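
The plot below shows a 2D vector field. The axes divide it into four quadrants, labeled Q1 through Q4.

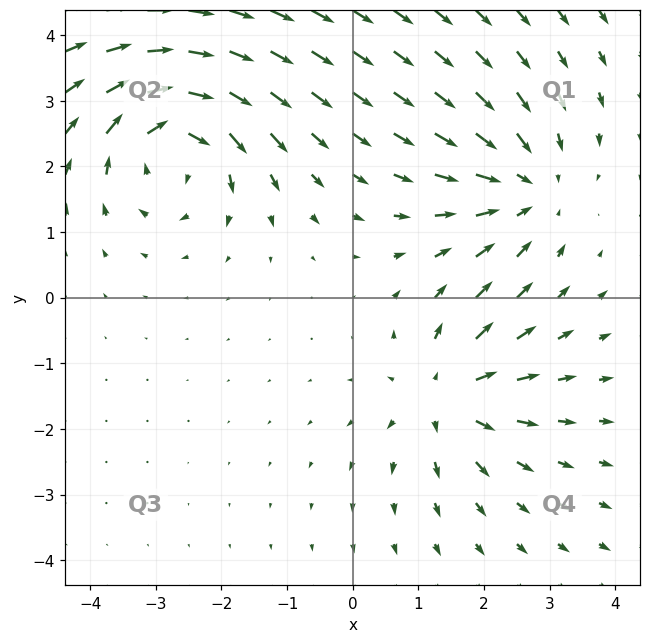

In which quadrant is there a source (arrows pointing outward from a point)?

Q4

The source sits at approximately (1.4, -1.5), which lies in quadrant Q4. The divergence there is about +5, positive as expected for a source.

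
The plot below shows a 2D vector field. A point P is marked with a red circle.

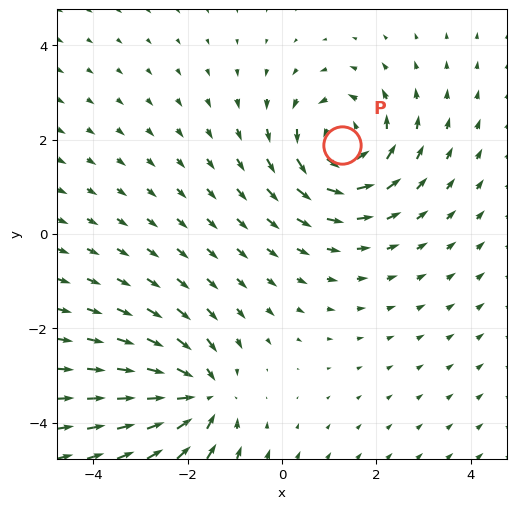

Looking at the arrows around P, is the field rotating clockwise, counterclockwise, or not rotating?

counterclockwise

Near P at (1.3, 1.9) the arrows circulate counterclockwise. The curl (z-component) there is about +4; positive curl means counterclockwise rotation.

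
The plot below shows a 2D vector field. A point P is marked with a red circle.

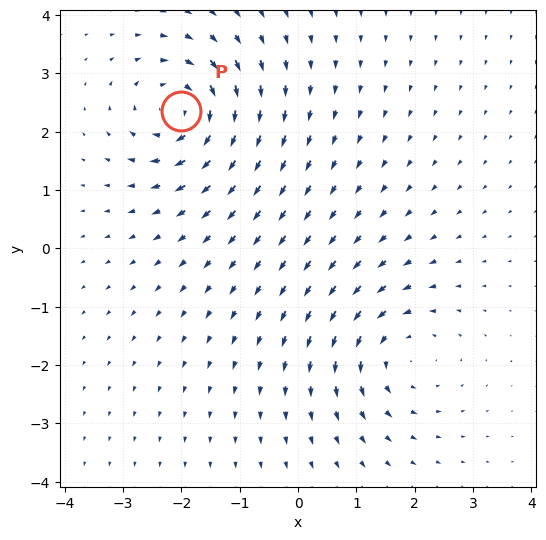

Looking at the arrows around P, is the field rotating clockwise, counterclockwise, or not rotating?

clockwise

Near P at (-2.0, 2.4) the arrows circulate clockwise. The curl (z-component) there is about -5; negative curl means clockwise rotation.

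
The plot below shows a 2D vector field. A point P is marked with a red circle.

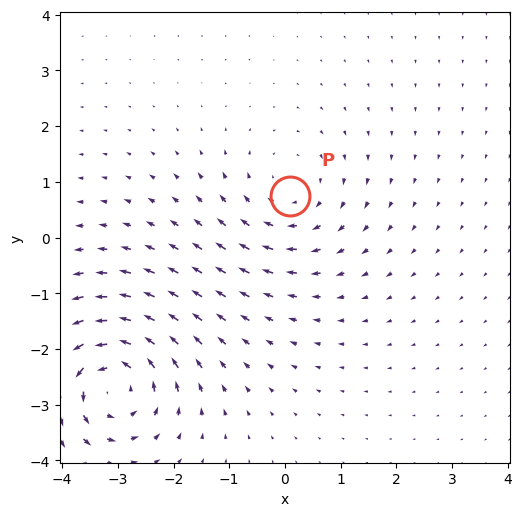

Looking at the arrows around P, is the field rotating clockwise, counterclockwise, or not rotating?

clockwise

Near P at (0.1, 0.7) the arrows circulate clockwise. The curl (z-component) there is about -3; negative curl means clockwise rotation.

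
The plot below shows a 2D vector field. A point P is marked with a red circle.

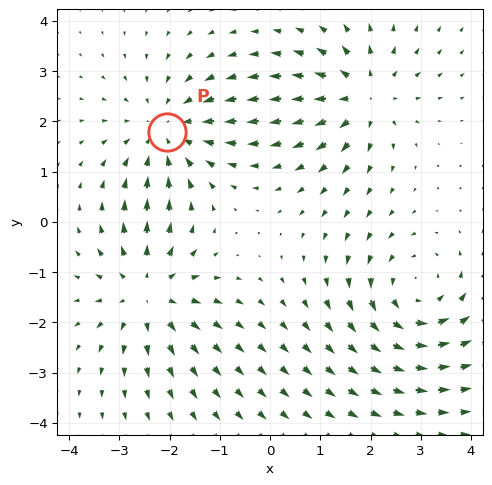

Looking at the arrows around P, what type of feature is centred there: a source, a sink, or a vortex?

At P (-2.1, 1.8) the arrows converge inward. Divergence about -3, curl ≈0 — negative divergence with near-zero curl is a sink.

sink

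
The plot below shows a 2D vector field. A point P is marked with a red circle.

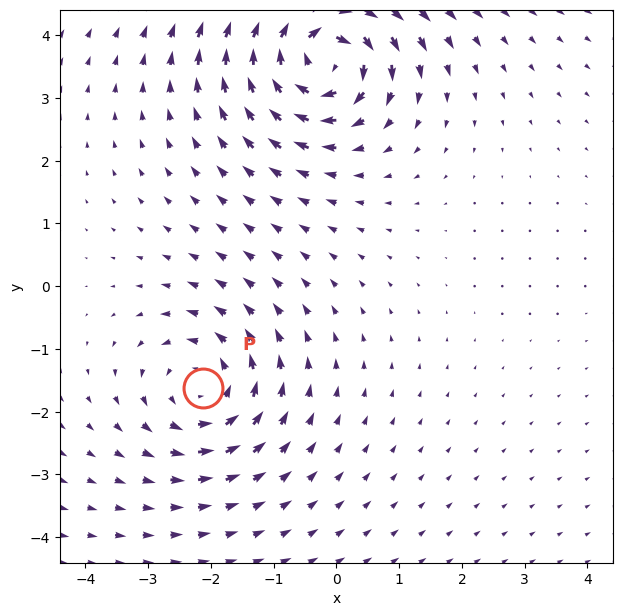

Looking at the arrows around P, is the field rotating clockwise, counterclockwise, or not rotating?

counterclockwise

Near P at (-2.1, -1.6) the arrows circulate counterclockwise. The curl (z-component) there is about +4; positive curl means counterclockwise rotation.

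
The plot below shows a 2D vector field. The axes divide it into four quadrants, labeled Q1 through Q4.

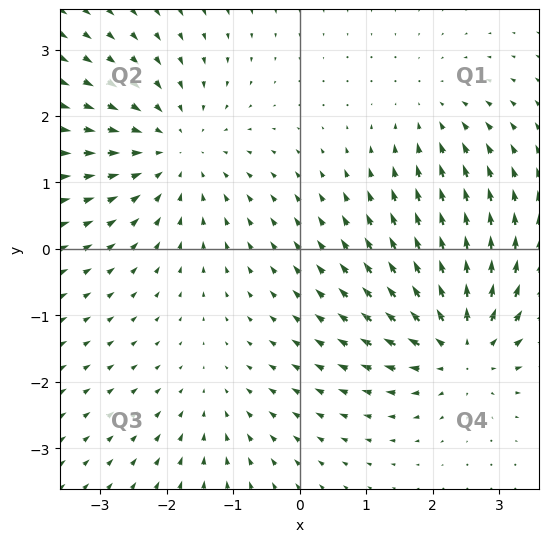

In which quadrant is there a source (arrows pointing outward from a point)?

The source sits at approximately (2.4, -1.4), which lies in quadrant Q4. The divergence there is about +6, positive as expected for a source.

Q4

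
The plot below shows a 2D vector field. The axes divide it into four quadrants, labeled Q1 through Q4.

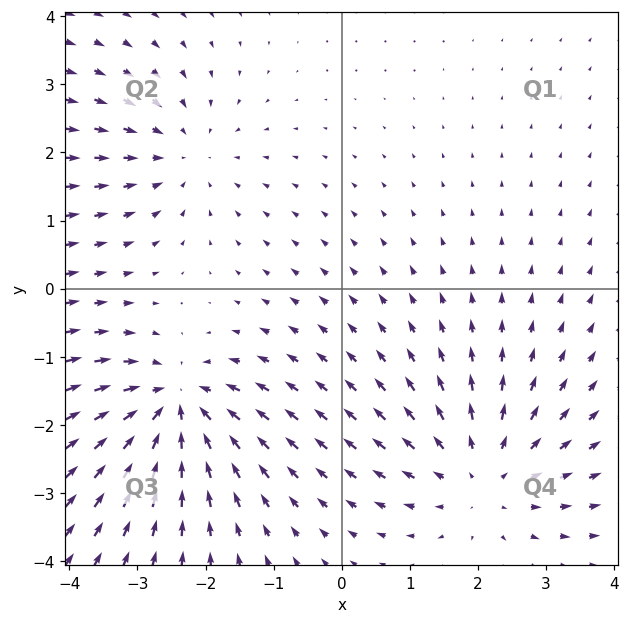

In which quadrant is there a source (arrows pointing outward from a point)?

The source sits at approximately (2.1, -2.7), which lies in quadrant Q4. The divergence there is about +4, positive as expected for a source.

Q4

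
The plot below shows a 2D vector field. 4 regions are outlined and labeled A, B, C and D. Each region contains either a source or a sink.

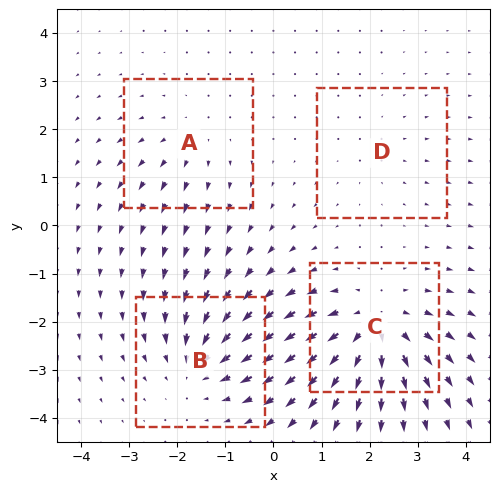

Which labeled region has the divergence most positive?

C

Divergence at each region's feature centre — A: about +3, B: about -5, C: about +6, D: about +2. Region C is most positive.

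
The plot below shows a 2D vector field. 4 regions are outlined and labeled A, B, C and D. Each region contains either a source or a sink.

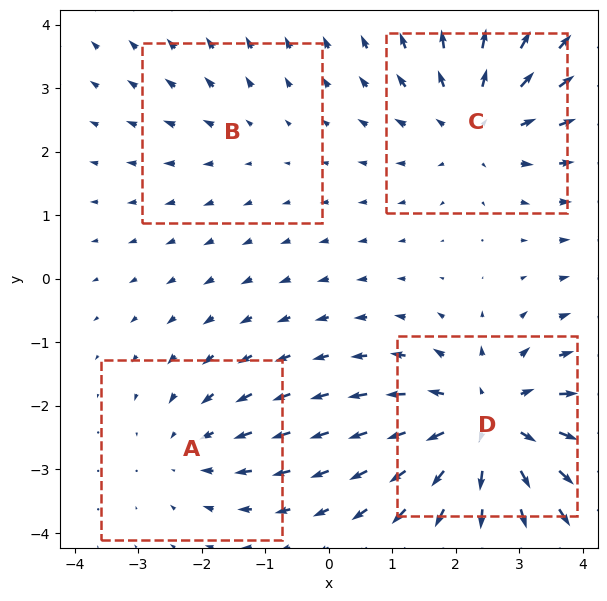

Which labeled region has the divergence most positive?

D

Divergence at each region's feature centre — A: about -3, B: about +2, C: about +4, D: about +6. Region D is most positive.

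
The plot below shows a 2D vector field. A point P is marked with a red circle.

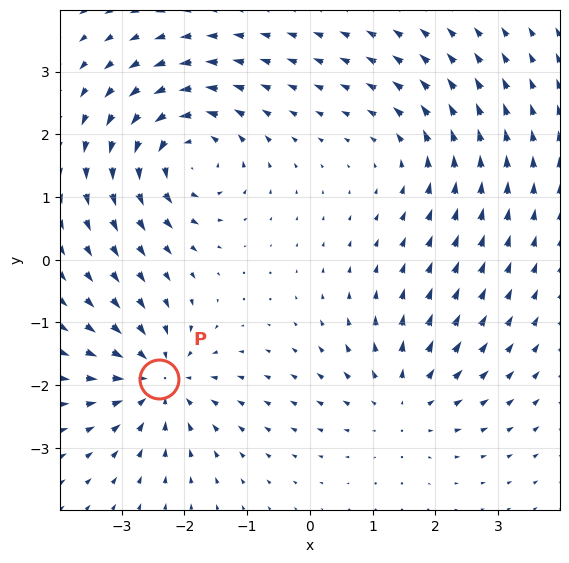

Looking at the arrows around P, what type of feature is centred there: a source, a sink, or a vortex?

sink

At P (-2.4, -1.9) the arrows converge inward. Divergence about -4, curl ≈0 — negative divergence with near-zero curl is a sink.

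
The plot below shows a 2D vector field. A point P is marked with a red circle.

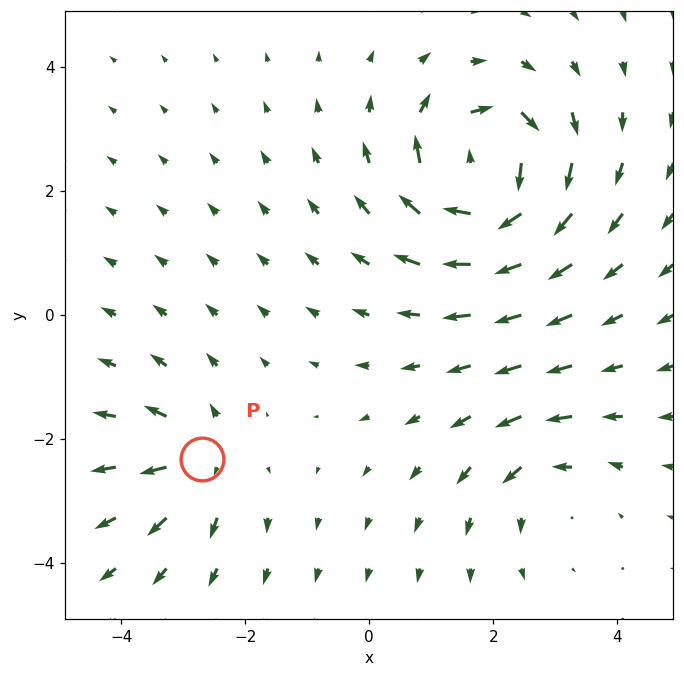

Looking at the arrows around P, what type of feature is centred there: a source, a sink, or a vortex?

source

At P (-2.7, -2.3) the arrows spread outward. Divergence about +4, curl ≈0 — positive divergence with near-zero curl is a source.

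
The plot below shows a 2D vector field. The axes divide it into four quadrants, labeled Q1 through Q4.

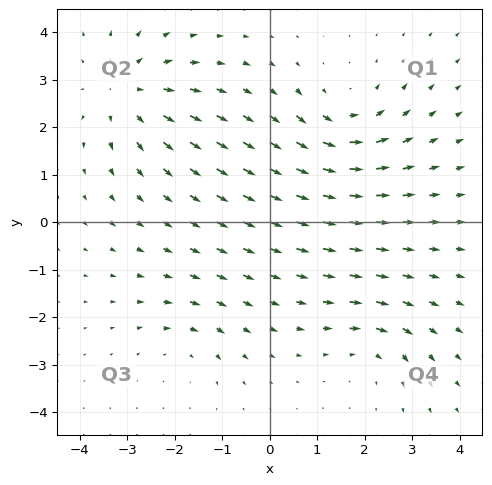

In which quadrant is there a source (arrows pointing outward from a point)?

Q2

The source sits at approximately (-3.0, 2.7), which lies in quadrant Q2. The divergence there is about +4, positive as expected for a source.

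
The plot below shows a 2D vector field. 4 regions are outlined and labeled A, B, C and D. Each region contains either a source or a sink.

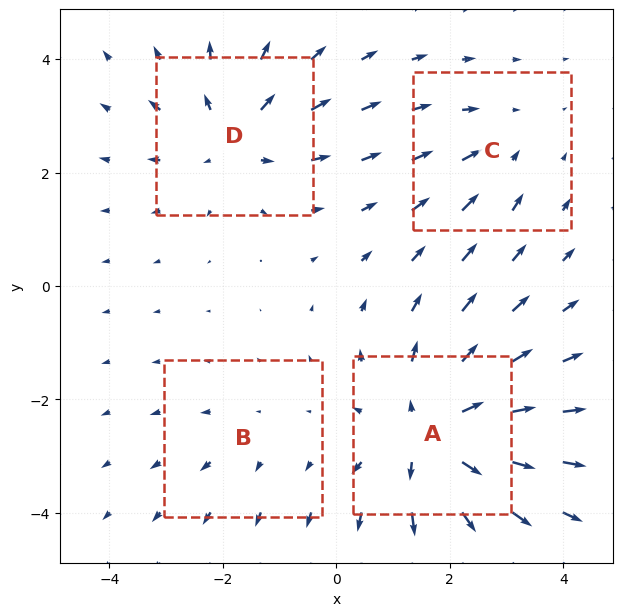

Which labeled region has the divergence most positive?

Divergence at each region's feature centre — A: about +6, B: about +2, C: about -3, D: about +4. Region A is most positive.

A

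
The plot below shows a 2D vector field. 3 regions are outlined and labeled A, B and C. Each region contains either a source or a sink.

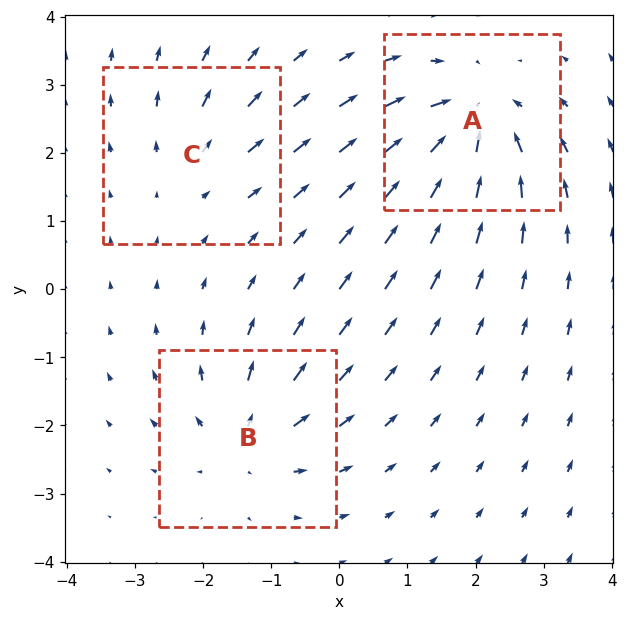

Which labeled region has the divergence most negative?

Divergence at each region's feature centre — A: about -6, B: about +4, C: about +3. Region A is most negative.

A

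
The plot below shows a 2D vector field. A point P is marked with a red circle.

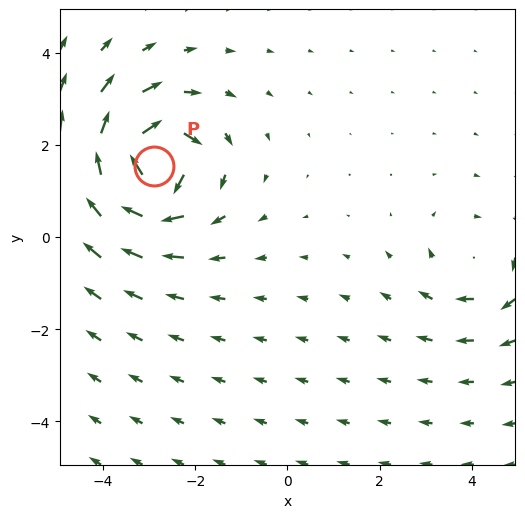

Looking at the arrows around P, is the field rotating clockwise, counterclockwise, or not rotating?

clockwise

Near P at (-2.9, 1.5) the arrows circulate clockwise. The curl (z-component) there is about -7; negative curl means clockwise rotation.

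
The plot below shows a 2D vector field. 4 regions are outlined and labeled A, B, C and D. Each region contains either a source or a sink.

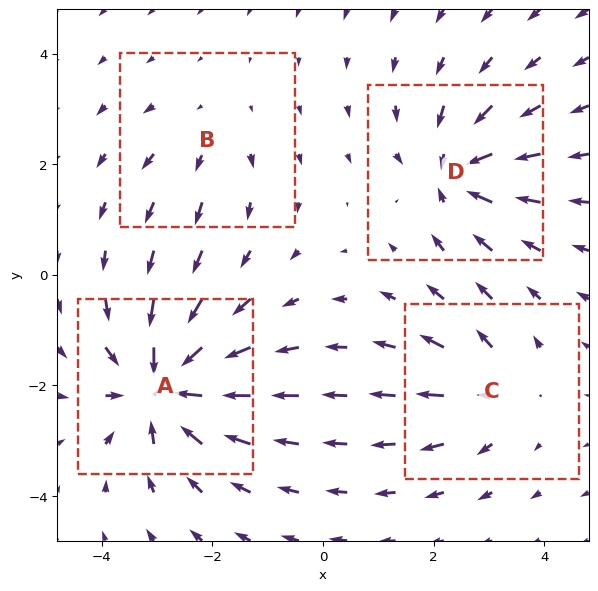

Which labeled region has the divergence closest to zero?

B

Divergence at each region's feature centre — A: about -8, B: about +2, C: about +4, D: about -6. Region B is closest to zero.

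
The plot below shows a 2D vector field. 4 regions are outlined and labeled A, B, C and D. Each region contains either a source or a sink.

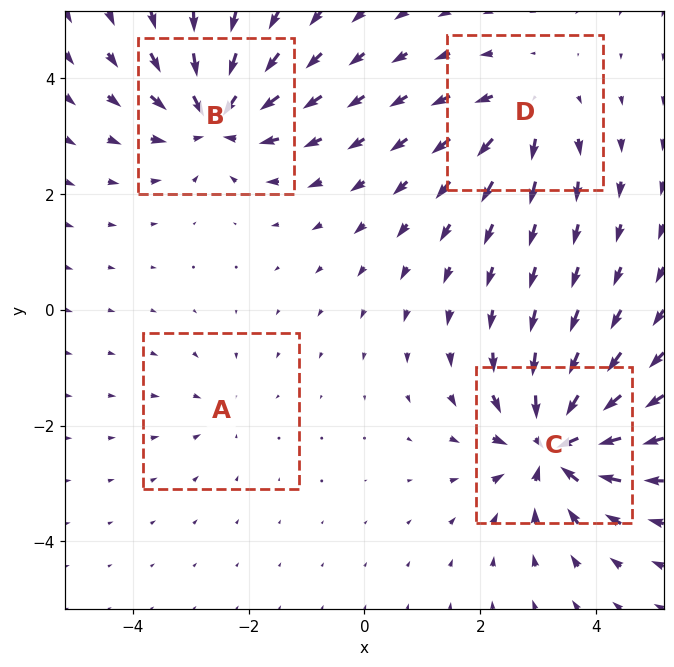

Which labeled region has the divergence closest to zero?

Divergence at each region's feature centre — A: about -2, B: about -7, C: about -8, D: about +4. Region A is closest to zero.

A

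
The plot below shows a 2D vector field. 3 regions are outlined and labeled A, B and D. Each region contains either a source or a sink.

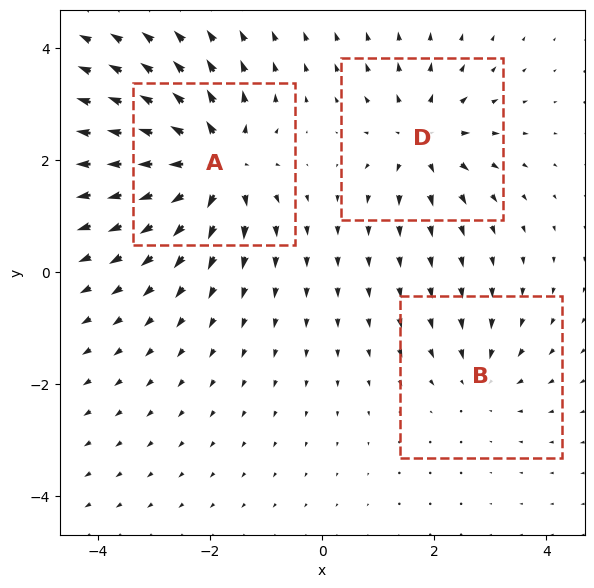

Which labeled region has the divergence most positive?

A

Divergence at each region's feature centre — A: about +6, B: about -3, D: about +4. Region A is most positive.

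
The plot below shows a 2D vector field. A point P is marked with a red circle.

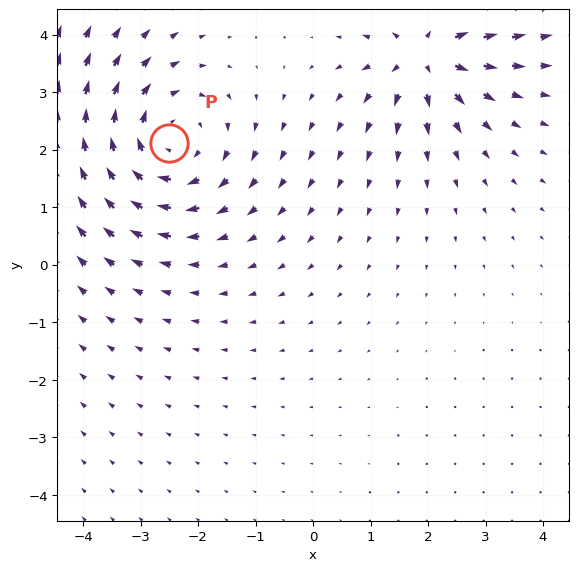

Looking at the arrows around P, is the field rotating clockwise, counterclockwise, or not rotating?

clockwise

Near P at (-2.5, 2.1) the arrows circulate clockwise. The curl (z-component) there is about -4; negative curl means clockwise rotation.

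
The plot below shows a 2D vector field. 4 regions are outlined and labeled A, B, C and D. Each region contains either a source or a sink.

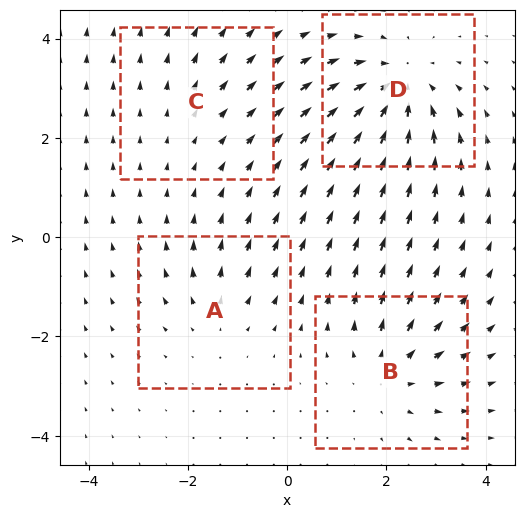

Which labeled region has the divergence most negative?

Divergence at each region's feature centre — A: about +3, B: about +4, C: about +2, D: about -6. Region D is most negative.

D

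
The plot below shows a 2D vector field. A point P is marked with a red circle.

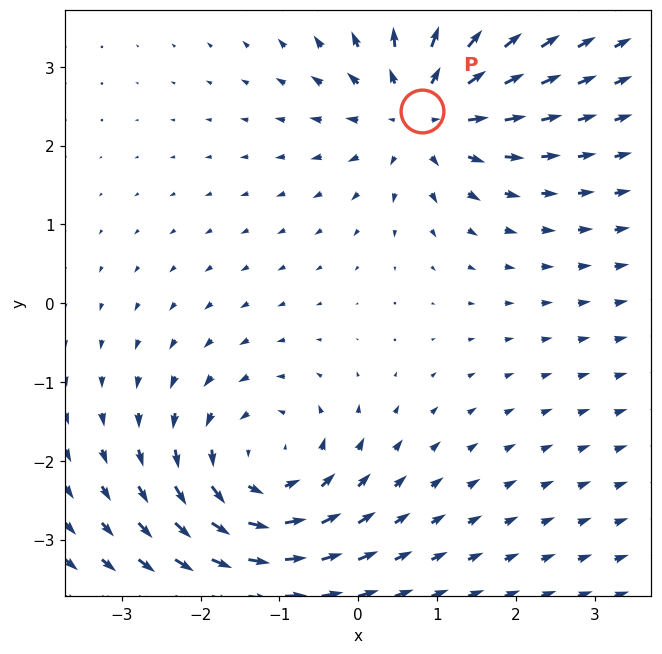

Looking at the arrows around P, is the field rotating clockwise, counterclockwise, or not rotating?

not rotating

Near P at (0.8, 2.4) the arrows show no circulation. The curl there is ≈0.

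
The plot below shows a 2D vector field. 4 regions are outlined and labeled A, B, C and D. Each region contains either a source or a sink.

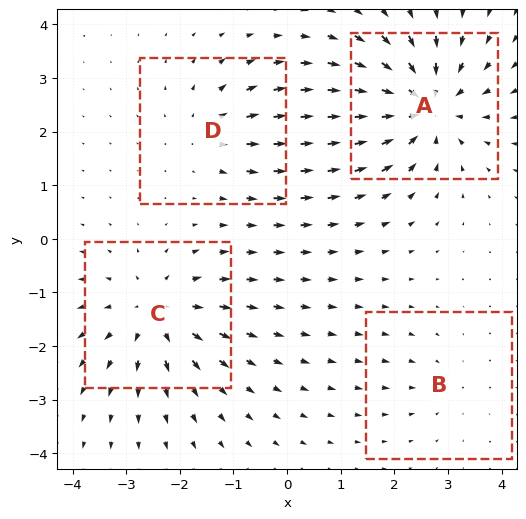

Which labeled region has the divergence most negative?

Divergence at each region's feature centre — A: about -7, B: about -2, C: about +5, D: about +3. Region A is most negative.

A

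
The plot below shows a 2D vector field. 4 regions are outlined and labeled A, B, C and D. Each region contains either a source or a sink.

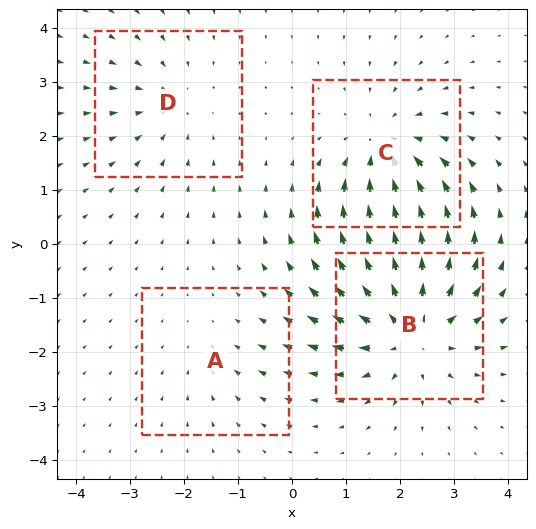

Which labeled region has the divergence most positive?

B

Divergence at each region's feature centre — A: about -2, B: about +6, C: about -4, D: about -3. Region B is most positive.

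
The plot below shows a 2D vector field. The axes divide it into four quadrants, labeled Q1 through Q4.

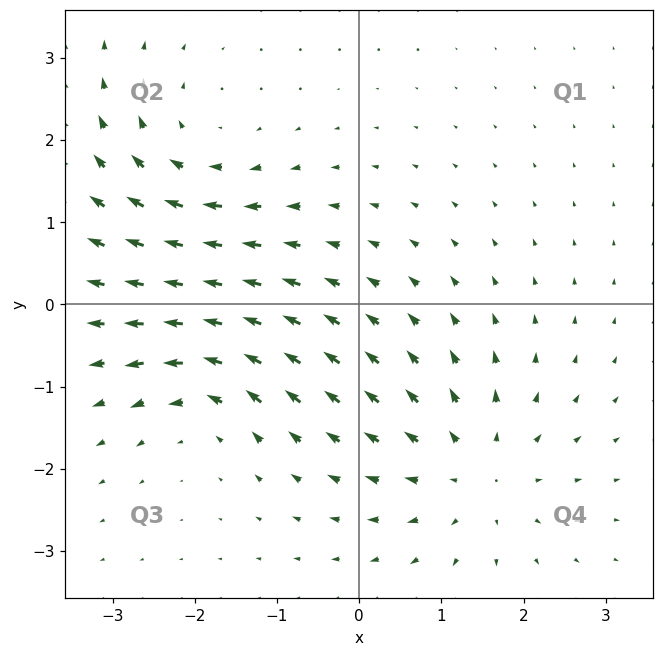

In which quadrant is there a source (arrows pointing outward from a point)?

Q4

The source sits at approximately (1.4, -2.0), which lies in quadrant Q4. The divergence there is about +4, positive as expected for a source.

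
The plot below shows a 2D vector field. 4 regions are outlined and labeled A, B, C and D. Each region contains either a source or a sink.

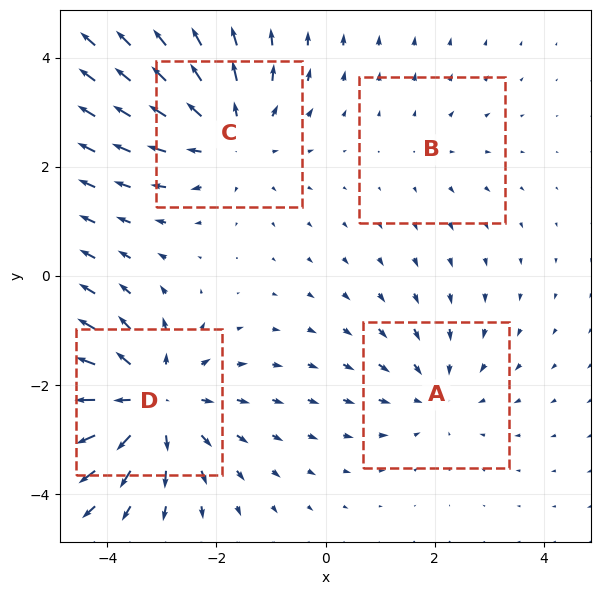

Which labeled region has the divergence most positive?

D

Divergence at each region's feature centre — A: about -3, B: about +2, C: about +4, D: about +6. Region D is most positive.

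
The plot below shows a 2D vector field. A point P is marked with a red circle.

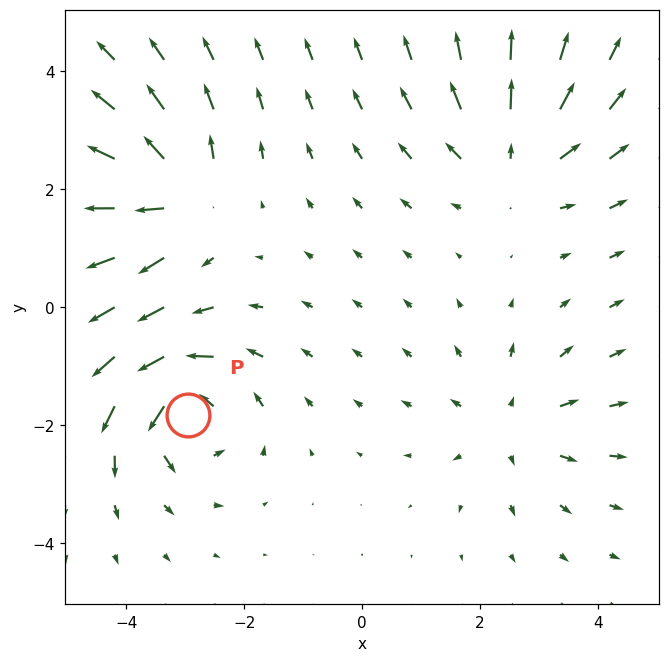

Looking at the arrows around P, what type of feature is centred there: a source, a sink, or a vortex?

At P (-3.0, -1.8) the arrows circulate counterclockwise. Divergence ≈0, curl about +5 — near-zero divergence with nonzero curl is a vortex.

vortex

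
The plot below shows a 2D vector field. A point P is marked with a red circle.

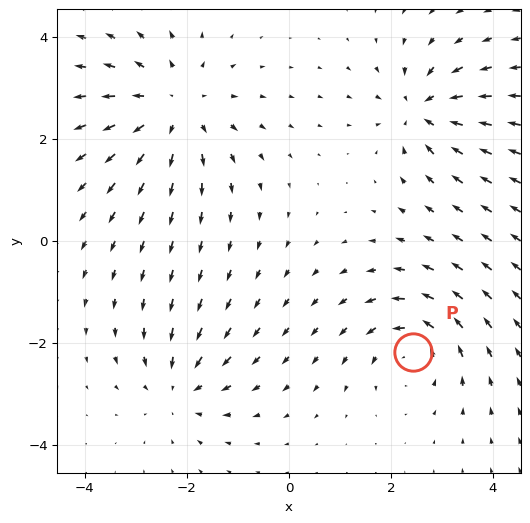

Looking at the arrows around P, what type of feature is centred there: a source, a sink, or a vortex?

vortex

At P (2.4, -2.2) the arrows circulate counterclockwise. Divergence ≈0, curl about +4 — near-zero divergence with nonzero curl is a vortex.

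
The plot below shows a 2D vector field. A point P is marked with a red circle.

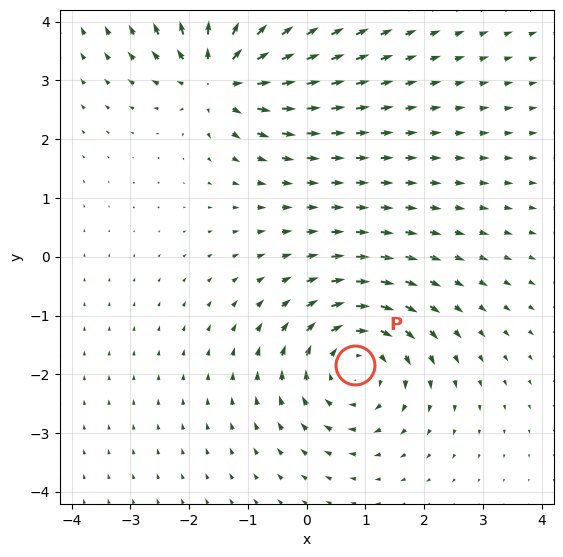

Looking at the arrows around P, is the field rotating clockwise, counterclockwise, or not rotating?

clockwise

Near P at (0.8, -1.8) the arrows circulate clockwise. The curl (z-component) there is about -3; negative curl means clockwise rotation.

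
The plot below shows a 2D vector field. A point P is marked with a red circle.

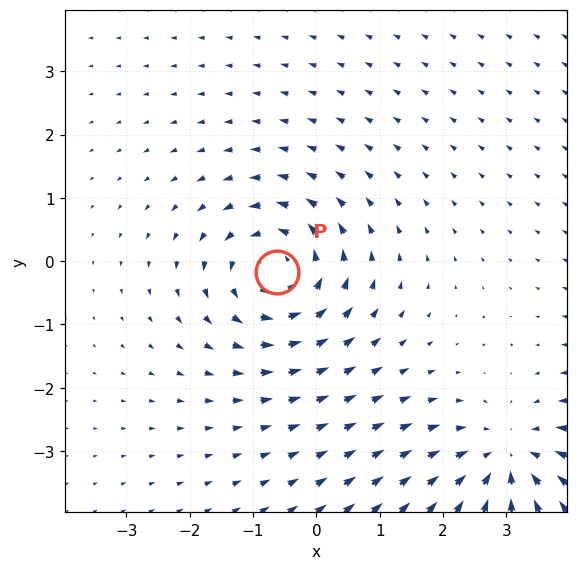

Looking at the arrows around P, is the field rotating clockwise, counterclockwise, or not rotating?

counterclockwise

Near P at (-0.6, -0.2) the arrows circulate counterclockwise. The curl (z-component) there is about +3; positive curl means counterclockwise rotation.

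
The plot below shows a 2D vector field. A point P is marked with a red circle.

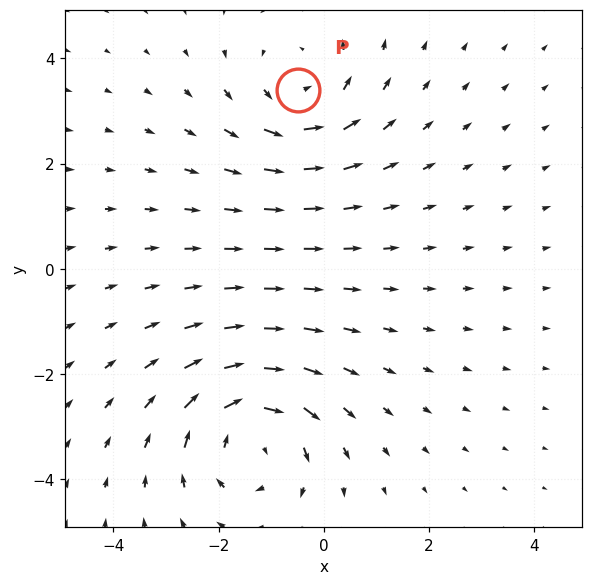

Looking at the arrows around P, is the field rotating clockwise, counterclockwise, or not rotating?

counterclockwise

Near P at (-0.5, 3.4) the arrows circulate counterclockwise. The curl (z-component) there is about +3; positive curl means counterclockwise rotation.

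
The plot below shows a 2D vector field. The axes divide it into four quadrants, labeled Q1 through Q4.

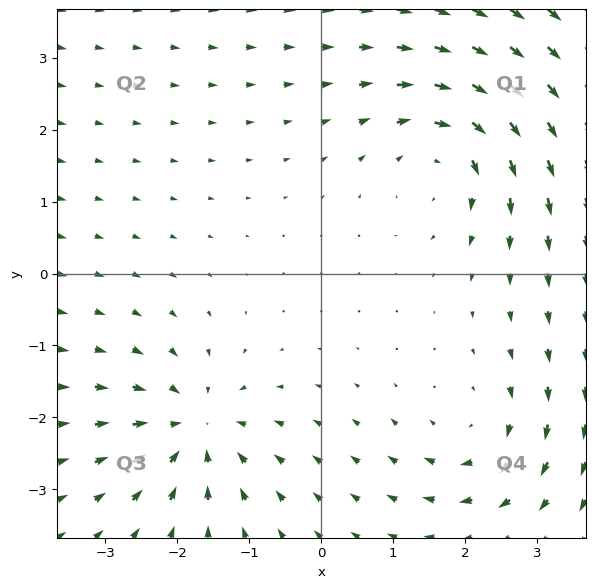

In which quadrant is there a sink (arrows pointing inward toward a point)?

The sink sits at approximately (-1.8, -2.1), which lies in quadrant Q3. The divergence there is about -4, negative as expected for a sink.

Q3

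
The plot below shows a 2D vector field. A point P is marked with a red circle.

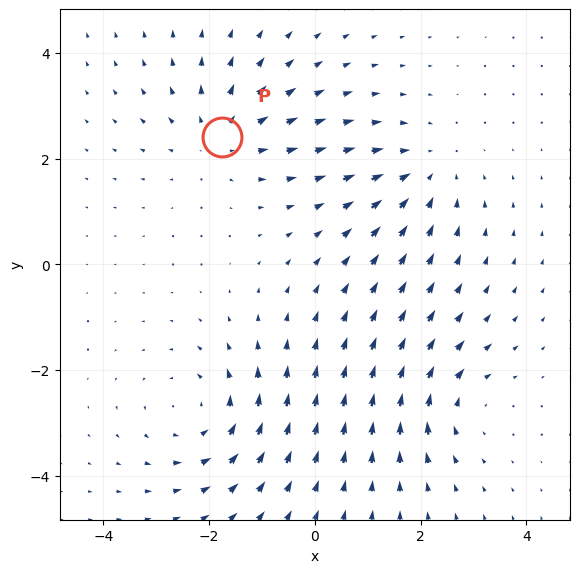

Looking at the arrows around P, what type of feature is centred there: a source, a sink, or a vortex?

At P (-1.8, 2.4) the arrows spread outward. Divergence about +3, curl ≈0 — positive divergence with near-zero curl is a source.

source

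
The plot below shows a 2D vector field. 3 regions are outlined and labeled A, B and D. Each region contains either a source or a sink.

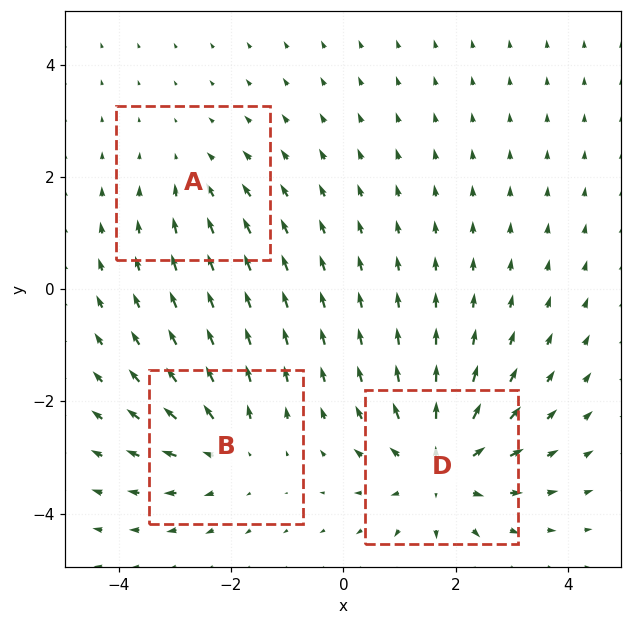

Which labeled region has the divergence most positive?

D

Divergence at each region's feature centre — A: about -2, B: about +3, D: about +4. Region D is most positive.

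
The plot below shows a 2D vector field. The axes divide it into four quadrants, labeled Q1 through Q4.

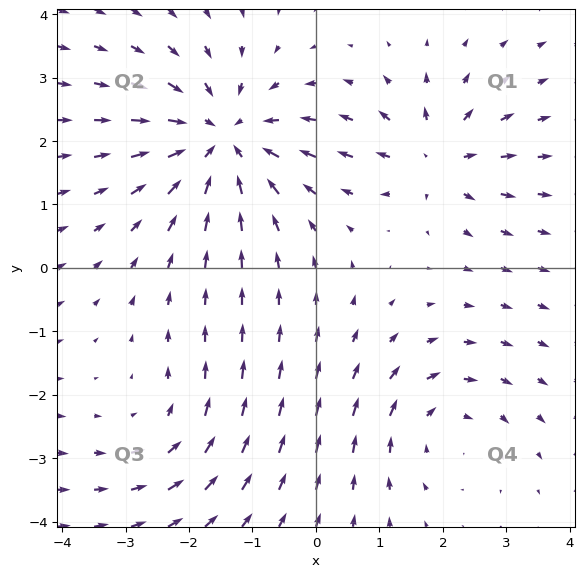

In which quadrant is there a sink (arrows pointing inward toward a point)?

The sink sits at approximately (-1.5, 2.0), which lies in quadrant Q2. The divergence there is about -4, negative as expected for a sink.

Q2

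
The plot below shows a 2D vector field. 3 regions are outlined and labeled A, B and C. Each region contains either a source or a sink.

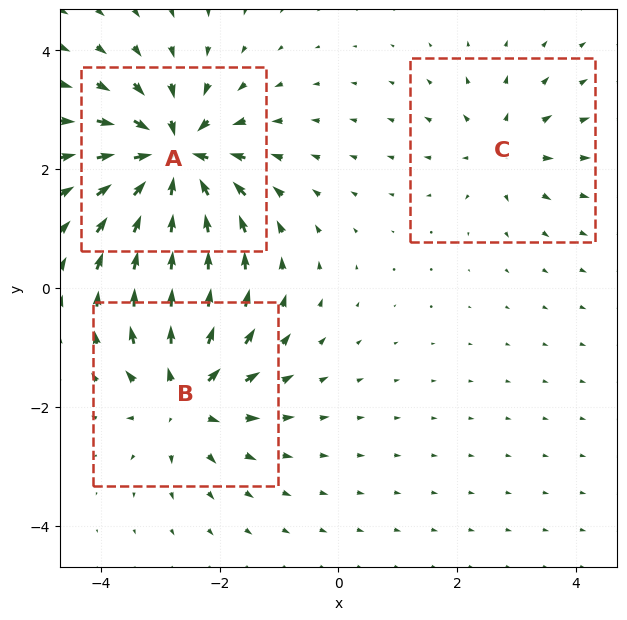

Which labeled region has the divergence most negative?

Divergence at each region's feature centre — A: about -6, B: about +4, C: about +3. Region A is most negative.

A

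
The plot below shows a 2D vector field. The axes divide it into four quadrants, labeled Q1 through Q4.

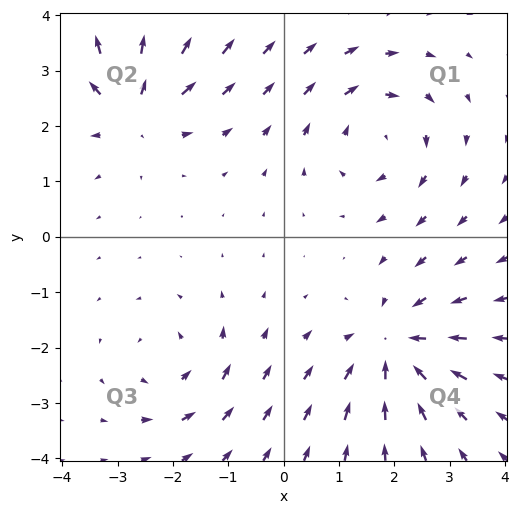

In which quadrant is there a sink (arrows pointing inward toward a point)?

The sink sits at approximately (2.0, -2.0), which lies in quadrant Q4. The divergence there is about -4, negative as expected for a sink.

Q4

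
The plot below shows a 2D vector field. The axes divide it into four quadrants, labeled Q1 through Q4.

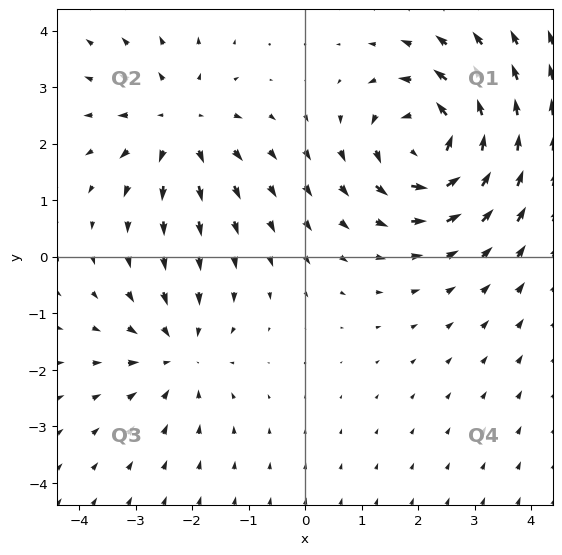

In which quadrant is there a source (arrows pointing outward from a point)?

The source sits at approximately (-2.2, 2.4), which lies in quadrant Q2. The divergence there is about +3, positive as expected for a source.

Q2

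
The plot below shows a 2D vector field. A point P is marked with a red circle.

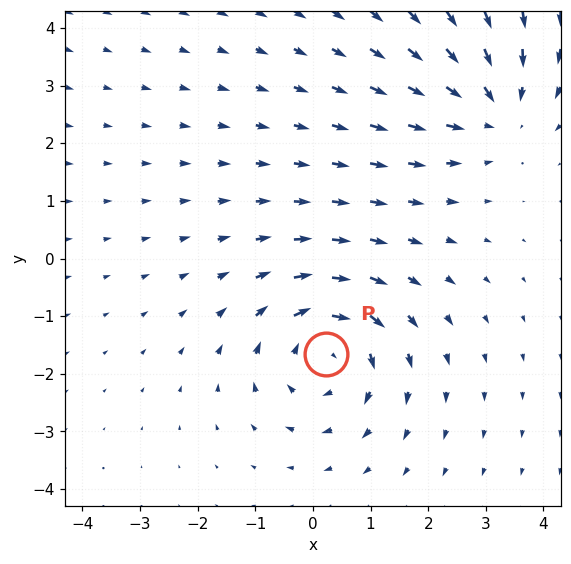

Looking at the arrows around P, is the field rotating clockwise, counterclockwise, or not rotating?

Near P at (0.2, -1.7) the arrows circulate clockwise. The curl (z-component) there is about -4; negative curl means clockwise rotation.

clockwise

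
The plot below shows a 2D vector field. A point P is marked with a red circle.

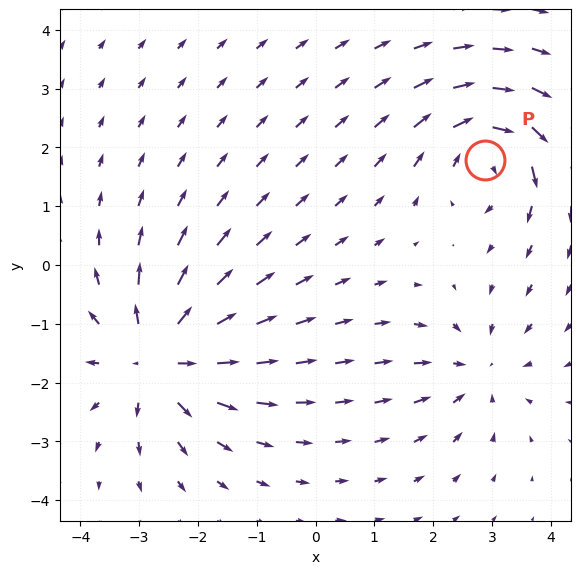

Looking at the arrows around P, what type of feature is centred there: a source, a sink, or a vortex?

At P (2.9, 1.8) the arrows circulate clockwise. Divergence ≈0, curl about -5 — near-zero divergence with nonzero curl is a vortex.

vortex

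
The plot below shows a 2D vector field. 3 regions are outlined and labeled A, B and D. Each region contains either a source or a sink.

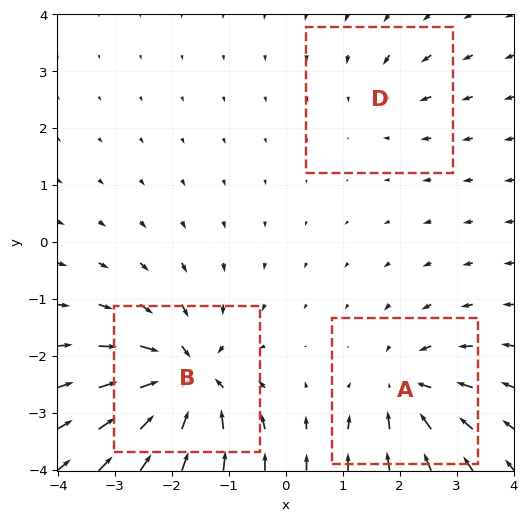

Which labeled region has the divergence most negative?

Divergence at each region's feature centre — A: about -4, B: about -6, D: about -2. Region B is most negative.

B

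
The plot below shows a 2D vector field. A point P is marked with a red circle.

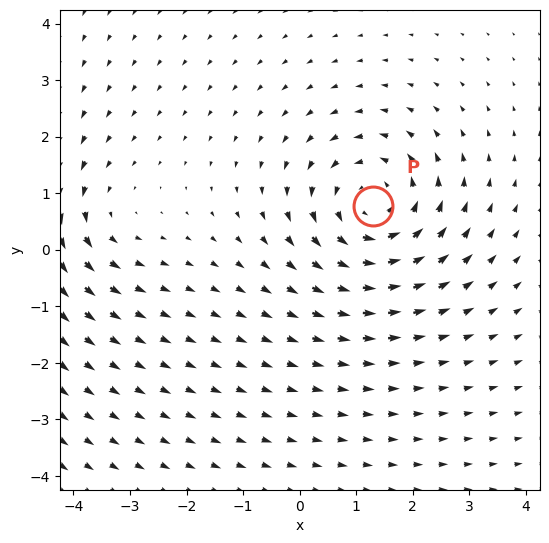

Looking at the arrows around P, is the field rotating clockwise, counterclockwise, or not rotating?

counterclockwise

Near P at (1.3, 0.8) the arrows circulate counterclockwise. The curl (z-component) there is about +4; positive curl means counterclockwise rotation.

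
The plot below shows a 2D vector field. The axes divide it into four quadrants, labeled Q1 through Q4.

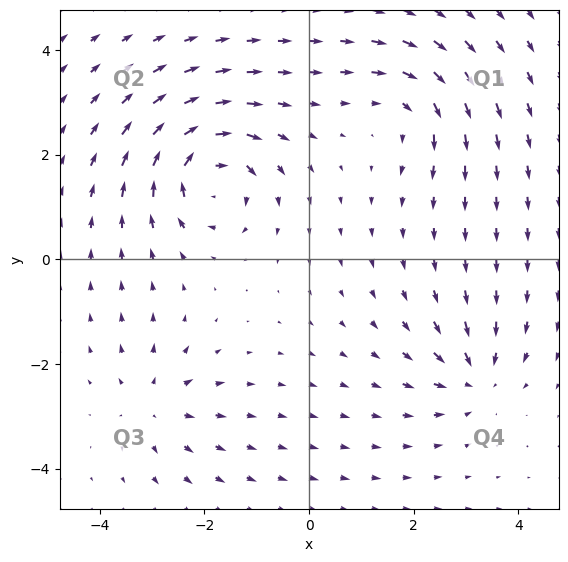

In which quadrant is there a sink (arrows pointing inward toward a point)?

Q4

The sink sits at approximately (3.2, -2.2), which lies in quadrant Q4. The divergence there is about -4, negative as expected for a sink.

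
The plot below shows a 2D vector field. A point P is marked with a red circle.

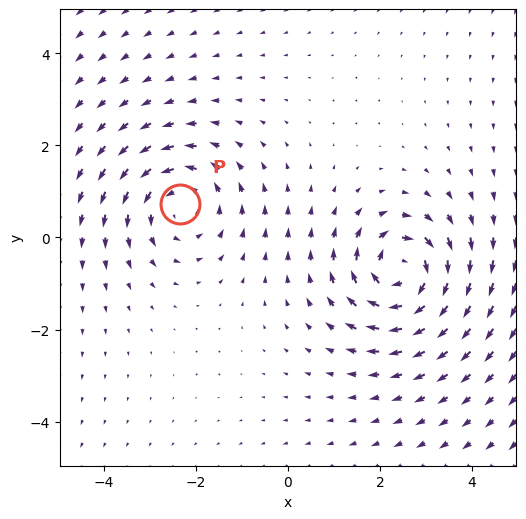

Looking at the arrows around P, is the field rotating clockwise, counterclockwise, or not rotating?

counterclockwise

Near P at (-2.3, 0.7) the arrows circulate counterclockwise. The curl (z-component) there is about +4; positive curl means counterclockwise rotation.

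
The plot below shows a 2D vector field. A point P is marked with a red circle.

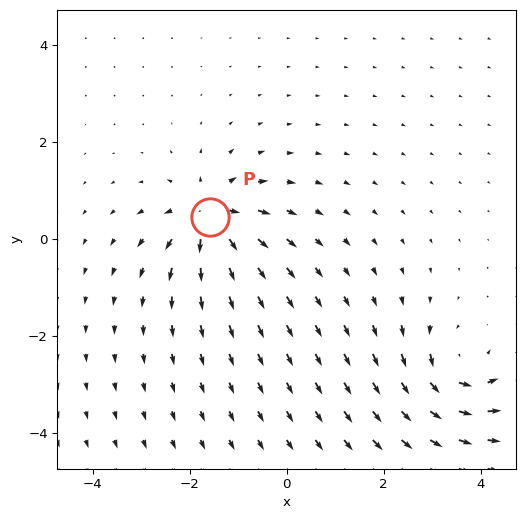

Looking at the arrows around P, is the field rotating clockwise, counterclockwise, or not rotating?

not rotating

Near P at (-1.6, 0.5) the arrows show no circulation. The curl there is ≈0.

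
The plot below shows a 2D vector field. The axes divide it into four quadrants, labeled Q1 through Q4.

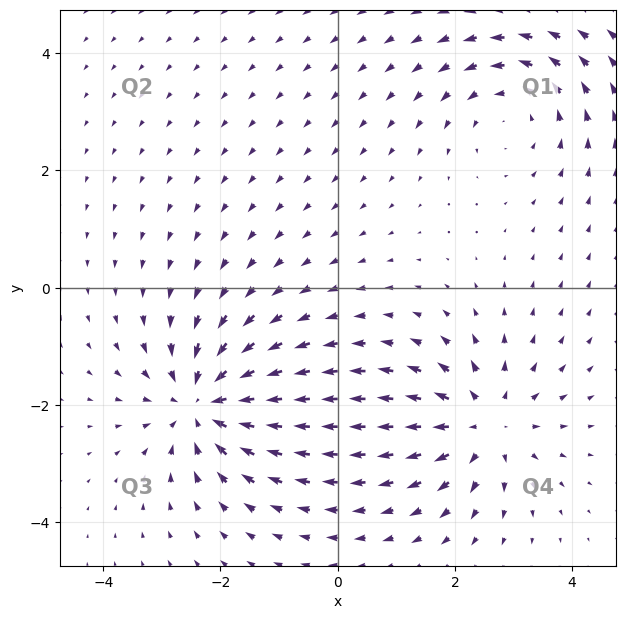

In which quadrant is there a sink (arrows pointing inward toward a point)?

The sink sits at approximately (-2.3, -2.0), which lies in quadrant Q3. The divergence there is about -4, negative as expected for a sink.

Q3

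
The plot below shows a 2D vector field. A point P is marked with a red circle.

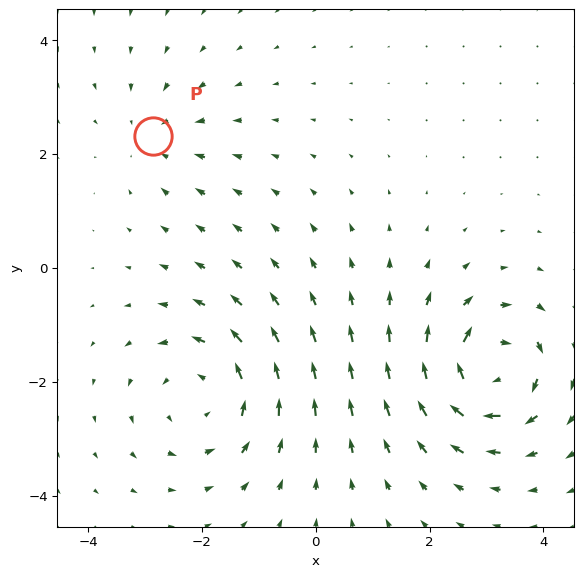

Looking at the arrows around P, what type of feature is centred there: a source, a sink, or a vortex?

At P (-2.9, 2.3) the arrows converge inward. Divergence about -2, curl ≈0 — negative divergence with near-zero curl is a sink.

sink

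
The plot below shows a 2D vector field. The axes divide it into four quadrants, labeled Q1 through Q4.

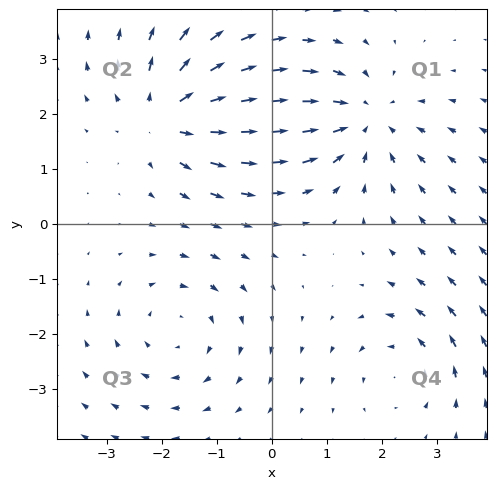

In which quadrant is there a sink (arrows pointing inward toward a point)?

Q1

The sink sits at approximately (1.7, 1.9), which lies in quadrant Q1. The divergence there is about -3, negative as expected for a sink.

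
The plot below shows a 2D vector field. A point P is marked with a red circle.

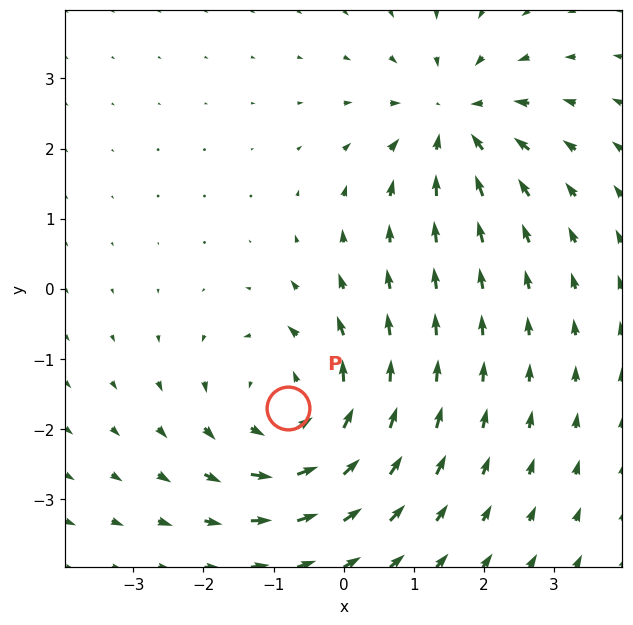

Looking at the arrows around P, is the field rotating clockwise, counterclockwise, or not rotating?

Near P at (-0.8, -1.7) the arrows circulate counterclockwise. The curl (z-component) there is about +4; positive curl means counterclockwise rotation.

counterclockwise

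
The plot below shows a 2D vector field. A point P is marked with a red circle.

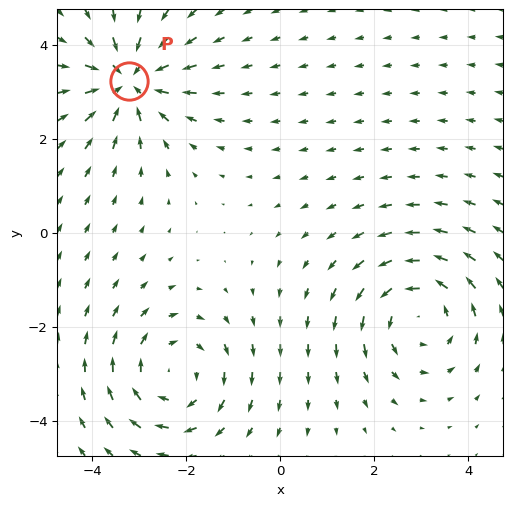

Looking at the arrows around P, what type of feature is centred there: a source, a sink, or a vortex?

At P (-3.2, 3.2) the arrows converge inward. Divergence about -5, curl ≈0 — negative divergence with near-zero curl is a sink.

sink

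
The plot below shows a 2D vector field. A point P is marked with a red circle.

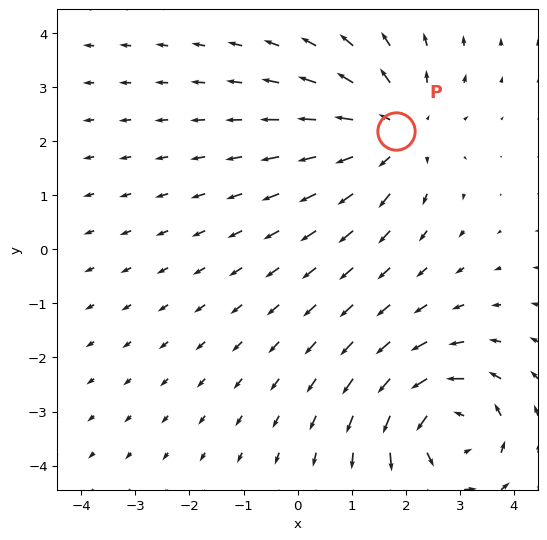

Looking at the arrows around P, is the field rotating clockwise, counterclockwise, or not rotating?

Near P at (1.8, 2.2) the arrows show no circulation. The curl there is ≈0.

not rotating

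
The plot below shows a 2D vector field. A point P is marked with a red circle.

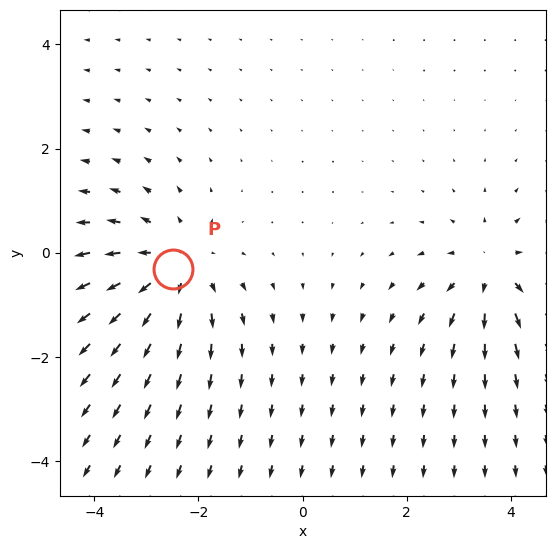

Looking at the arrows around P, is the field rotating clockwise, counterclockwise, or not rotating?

Near P at (-2.5, -0.3) the arrows show no circulation. The curl there is ≈0.

not rotating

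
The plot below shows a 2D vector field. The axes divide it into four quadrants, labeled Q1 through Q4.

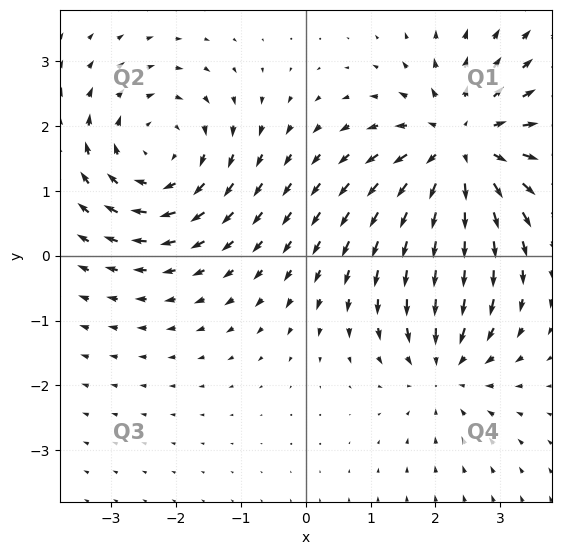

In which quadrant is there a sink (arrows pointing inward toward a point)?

Q4

The sink sits at approximately (2.2, -1.7), which lies in quadrant Q4. The divergence there is about -3, negative as expected for a sink.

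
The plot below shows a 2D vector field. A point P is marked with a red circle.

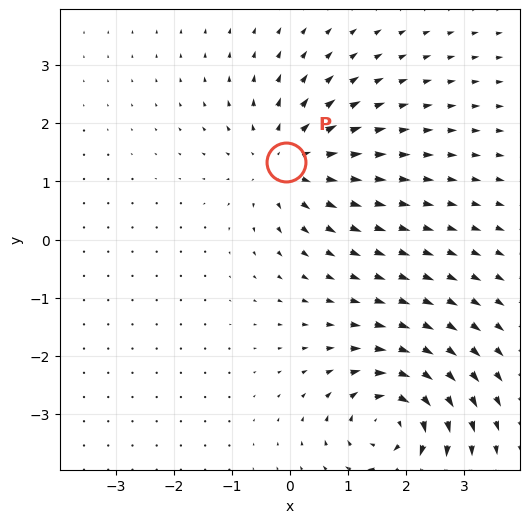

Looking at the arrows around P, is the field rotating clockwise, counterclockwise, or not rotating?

not rotating

Near P at (-0.1, 1.3) the arrows show no circulation. The curl there is ≈0.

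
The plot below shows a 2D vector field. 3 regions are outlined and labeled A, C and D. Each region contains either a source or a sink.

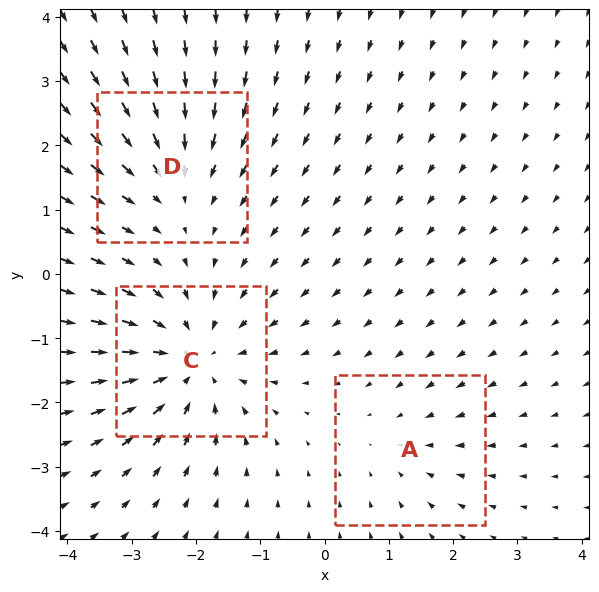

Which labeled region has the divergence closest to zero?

Divergence at each region's feature centre — A: about -2, C: about -4, D: about -3. Region A is closest to zero.

A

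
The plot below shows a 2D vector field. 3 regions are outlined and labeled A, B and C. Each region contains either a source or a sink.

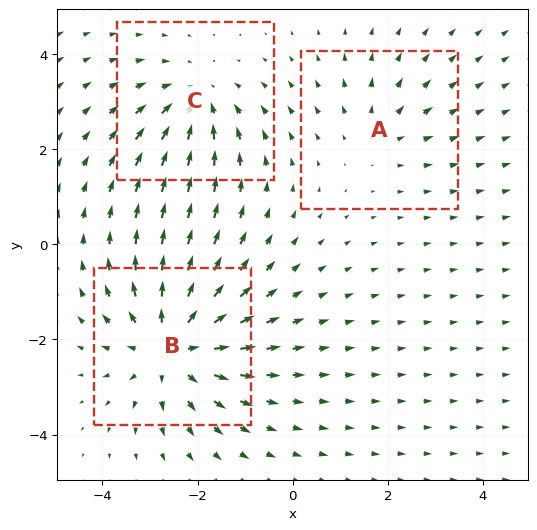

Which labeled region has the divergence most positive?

B

Divergence at each region's feature centre — A: about +2, B: about +4, C: about -3. Region B is most positive.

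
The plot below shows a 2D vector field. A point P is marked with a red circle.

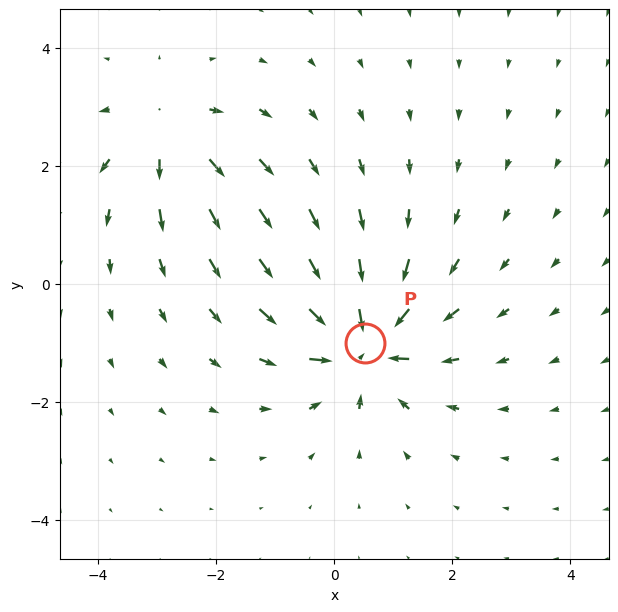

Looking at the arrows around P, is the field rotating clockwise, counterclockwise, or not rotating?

Near P at (0.5, -1.0) the arrows show no circulation. The curl there is ≈0.

not rotating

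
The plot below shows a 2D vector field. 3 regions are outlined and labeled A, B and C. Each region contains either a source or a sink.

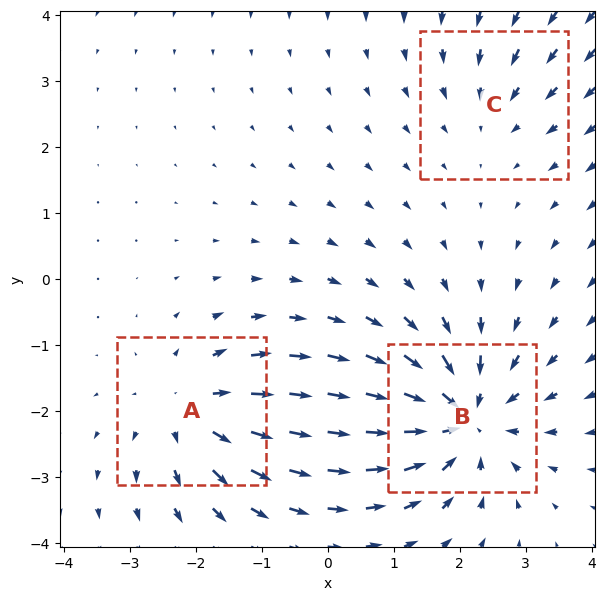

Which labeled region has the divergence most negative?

B

Divergence at each region's feature centre — A: about +4, B: about -5, C: about -2. Region B is most negative.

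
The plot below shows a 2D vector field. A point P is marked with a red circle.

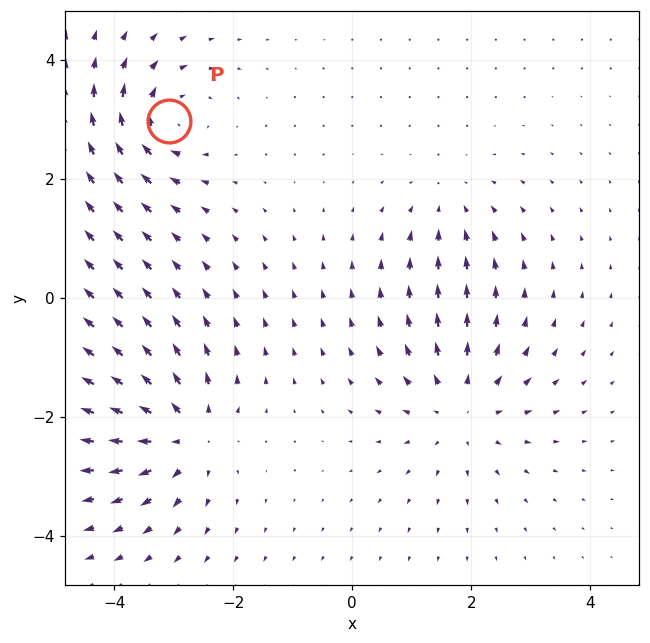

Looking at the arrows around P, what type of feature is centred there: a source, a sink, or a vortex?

vortex

At P (-3.1, 3.0) the arrows circulate clockwise. Divergence ≈0, curl about -6 — near-zero divergence with nonzero curl is a vortex.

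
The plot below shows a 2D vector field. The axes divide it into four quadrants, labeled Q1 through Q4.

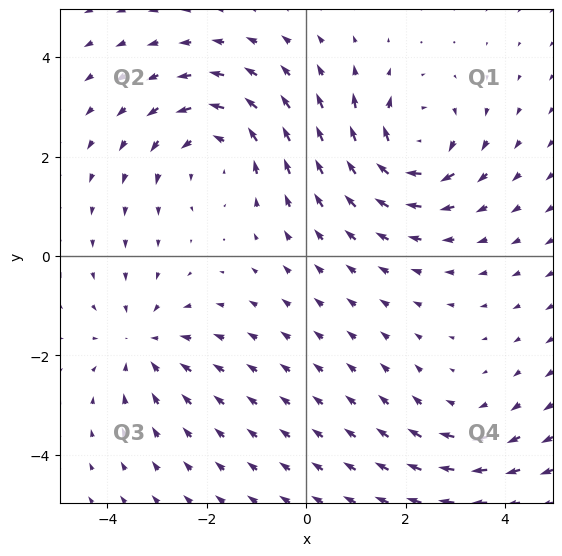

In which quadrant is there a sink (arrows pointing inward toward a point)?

Q3

The sink sits at approximately (-3.3, -1.8), which lies in quadrant Q3. The divergence there is about -3, negative as expected for a sink.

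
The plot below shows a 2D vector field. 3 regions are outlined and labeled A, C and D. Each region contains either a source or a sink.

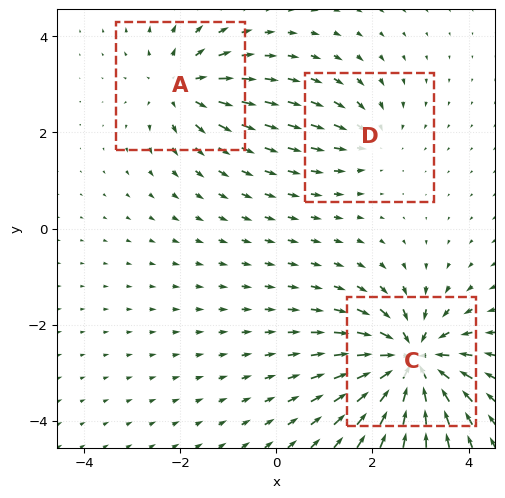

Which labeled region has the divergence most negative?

Divergence at each region's feature centre — A: about +4, C: about -7, D: about -3. Region C is most negative.

C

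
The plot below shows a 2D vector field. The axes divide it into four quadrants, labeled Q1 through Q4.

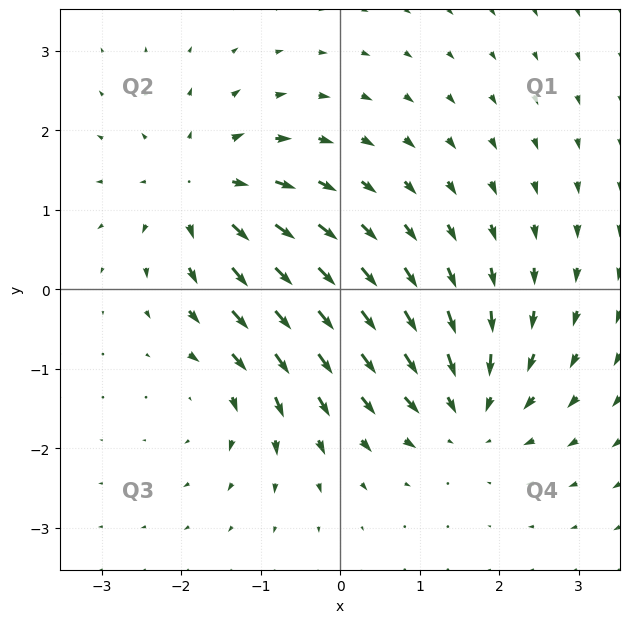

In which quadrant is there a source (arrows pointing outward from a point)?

Q2

The source sits at approximately (-1.7, 1.3), which lies in quadrant Q2. The divergence there is about +5, positive as expected for a source.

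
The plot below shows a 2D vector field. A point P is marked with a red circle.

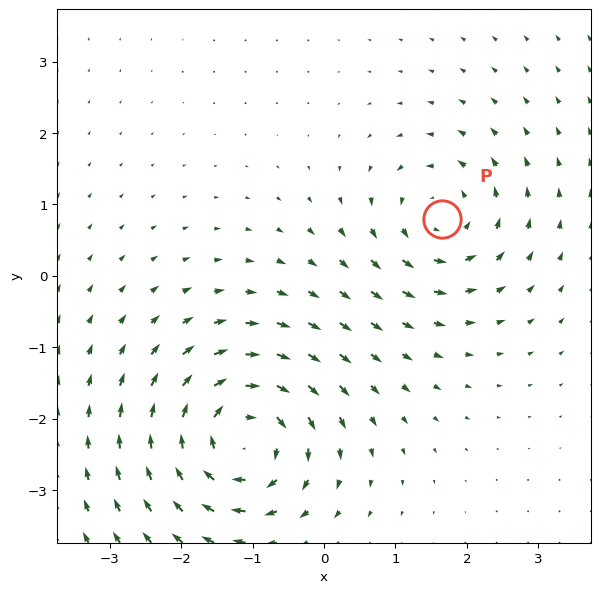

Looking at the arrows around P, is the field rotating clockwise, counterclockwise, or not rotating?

counterclockwise

Near P at (1.7, 0.8) the arrows circulate counterclockwise. The curl (z-component) there is about +4; positive curl means counterclockwise rotation.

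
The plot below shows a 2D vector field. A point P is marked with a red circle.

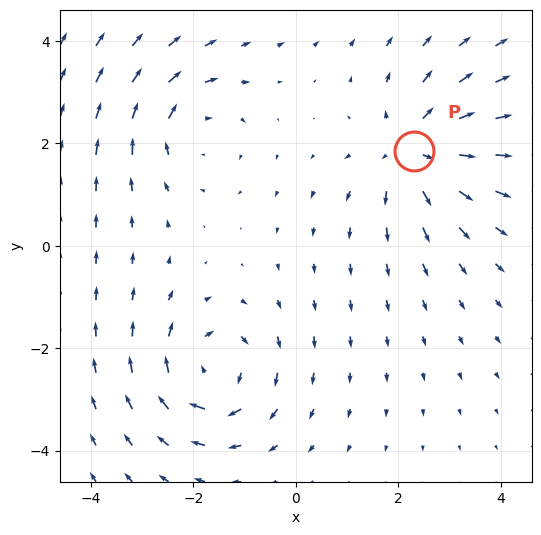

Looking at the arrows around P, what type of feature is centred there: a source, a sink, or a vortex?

At P (2.3, 1.9) the arrows spread outward. Divergence about +5, curl ≈0 — positive divergence with near-zero curl is a source.

source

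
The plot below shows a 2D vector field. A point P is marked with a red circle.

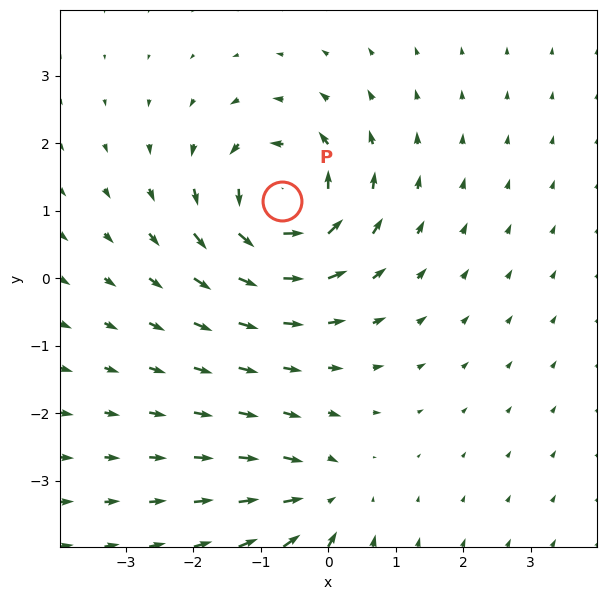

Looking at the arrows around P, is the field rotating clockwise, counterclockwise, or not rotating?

counterclockwise

Near P at (-0.7, 1.1) the arrows circulate counterclockwise. The curl (z-component) there is about +7; positive curl means counterclockwise rotation.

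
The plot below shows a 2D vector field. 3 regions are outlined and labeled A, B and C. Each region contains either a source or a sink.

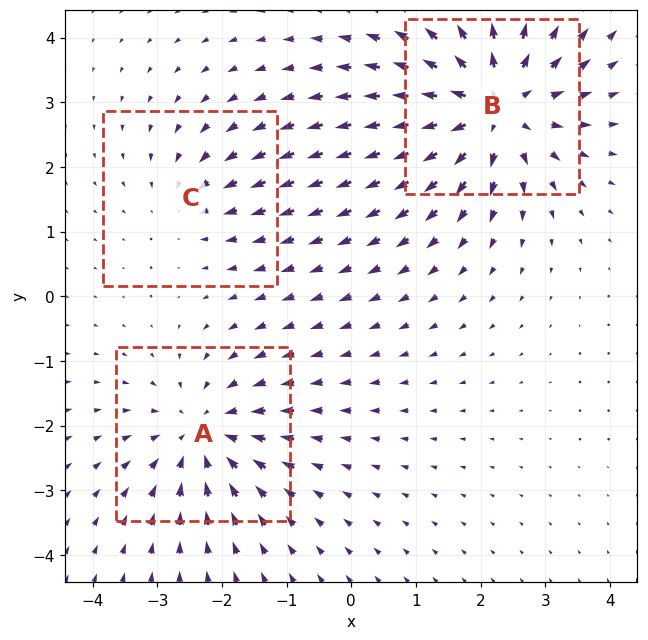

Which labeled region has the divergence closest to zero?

C

Divergence at each region's feature centre — A: about -3, B: about +5, C: about -2. Region C is closest to zero.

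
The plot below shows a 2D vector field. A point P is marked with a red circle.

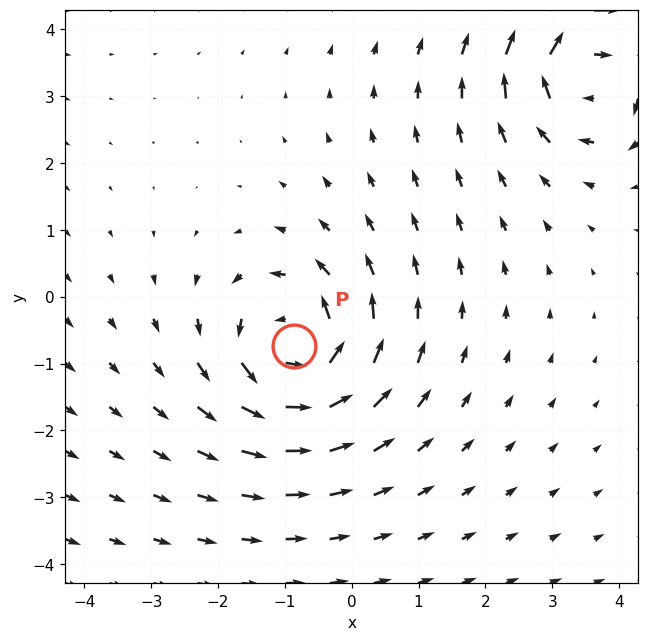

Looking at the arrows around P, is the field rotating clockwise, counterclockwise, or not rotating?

counterclockwise

Near P at (-0.9, -0.7) the arrows circulate counterclockwise. The curl (z-component) there is about +3; positive curl means counterclockwise rotation.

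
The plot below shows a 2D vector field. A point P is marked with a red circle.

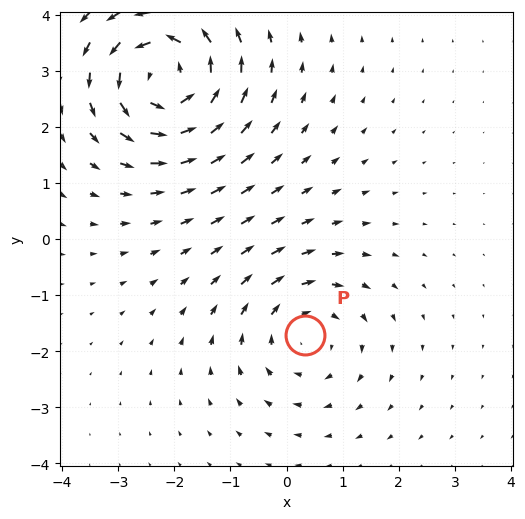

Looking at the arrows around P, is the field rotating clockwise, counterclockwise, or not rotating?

clockwise

Near P at (0.3, -1.7) the arrows circulate clockwise. The curl (z-component) there is about -3; negative curl means clockwise rotation.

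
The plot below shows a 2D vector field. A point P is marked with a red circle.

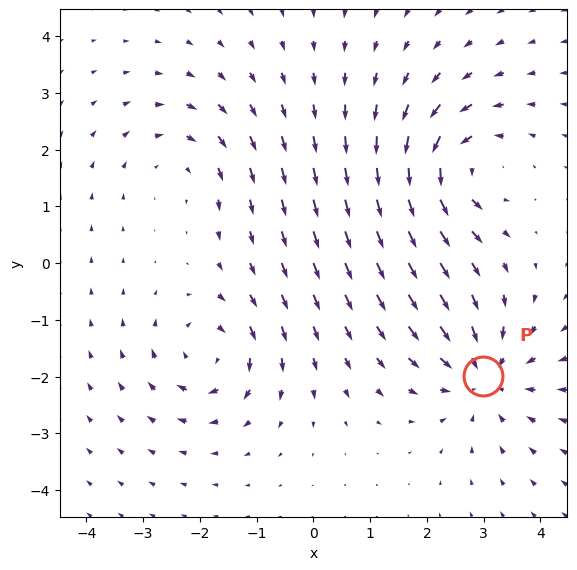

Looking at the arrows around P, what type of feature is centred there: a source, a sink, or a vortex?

At P (3.0, -2.0) the arrows converge inward. Divergence about -5, curl ≈0 — negative divergence with near-zero curl is a sink.

sink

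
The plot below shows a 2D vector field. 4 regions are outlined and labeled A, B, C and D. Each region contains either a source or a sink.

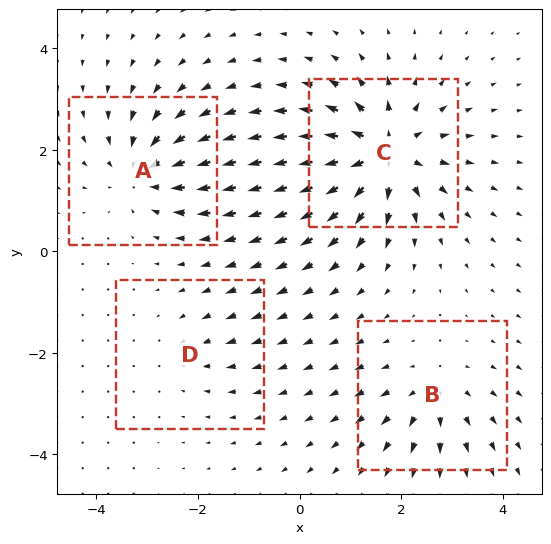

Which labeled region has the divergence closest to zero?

D

Divergence at each region's feature centre — A: about -5, B: about +4, C: about +8, D: about -2. Region D is closest to zero.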